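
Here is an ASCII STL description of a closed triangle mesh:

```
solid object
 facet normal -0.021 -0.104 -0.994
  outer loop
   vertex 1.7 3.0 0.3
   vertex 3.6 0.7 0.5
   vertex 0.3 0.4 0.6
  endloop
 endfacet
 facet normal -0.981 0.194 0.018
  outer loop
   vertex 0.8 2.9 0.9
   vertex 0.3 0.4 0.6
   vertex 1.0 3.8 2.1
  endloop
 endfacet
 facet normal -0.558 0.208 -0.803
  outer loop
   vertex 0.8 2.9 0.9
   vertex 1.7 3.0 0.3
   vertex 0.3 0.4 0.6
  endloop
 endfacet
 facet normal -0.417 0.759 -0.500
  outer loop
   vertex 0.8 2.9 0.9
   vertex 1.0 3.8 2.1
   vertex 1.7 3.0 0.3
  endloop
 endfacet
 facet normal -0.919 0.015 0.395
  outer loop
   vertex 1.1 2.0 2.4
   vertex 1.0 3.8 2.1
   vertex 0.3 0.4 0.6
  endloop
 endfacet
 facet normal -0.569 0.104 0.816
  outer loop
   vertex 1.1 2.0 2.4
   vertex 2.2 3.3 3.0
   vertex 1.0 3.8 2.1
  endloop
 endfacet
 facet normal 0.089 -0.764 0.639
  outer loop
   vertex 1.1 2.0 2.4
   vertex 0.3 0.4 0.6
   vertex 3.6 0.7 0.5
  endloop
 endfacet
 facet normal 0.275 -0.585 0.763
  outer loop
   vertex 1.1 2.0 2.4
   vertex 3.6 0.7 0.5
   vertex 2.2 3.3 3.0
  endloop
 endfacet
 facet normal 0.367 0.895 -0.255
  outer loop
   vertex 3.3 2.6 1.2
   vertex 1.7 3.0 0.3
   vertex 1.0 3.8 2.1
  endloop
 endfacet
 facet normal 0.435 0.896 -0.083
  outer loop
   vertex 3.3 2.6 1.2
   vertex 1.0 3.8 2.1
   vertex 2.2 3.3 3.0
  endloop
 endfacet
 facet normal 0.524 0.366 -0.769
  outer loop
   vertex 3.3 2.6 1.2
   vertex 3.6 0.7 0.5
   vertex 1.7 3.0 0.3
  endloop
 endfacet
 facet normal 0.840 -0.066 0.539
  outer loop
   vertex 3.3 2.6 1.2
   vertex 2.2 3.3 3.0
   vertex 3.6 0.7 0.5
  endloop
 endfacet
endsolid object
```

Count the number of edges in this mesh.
18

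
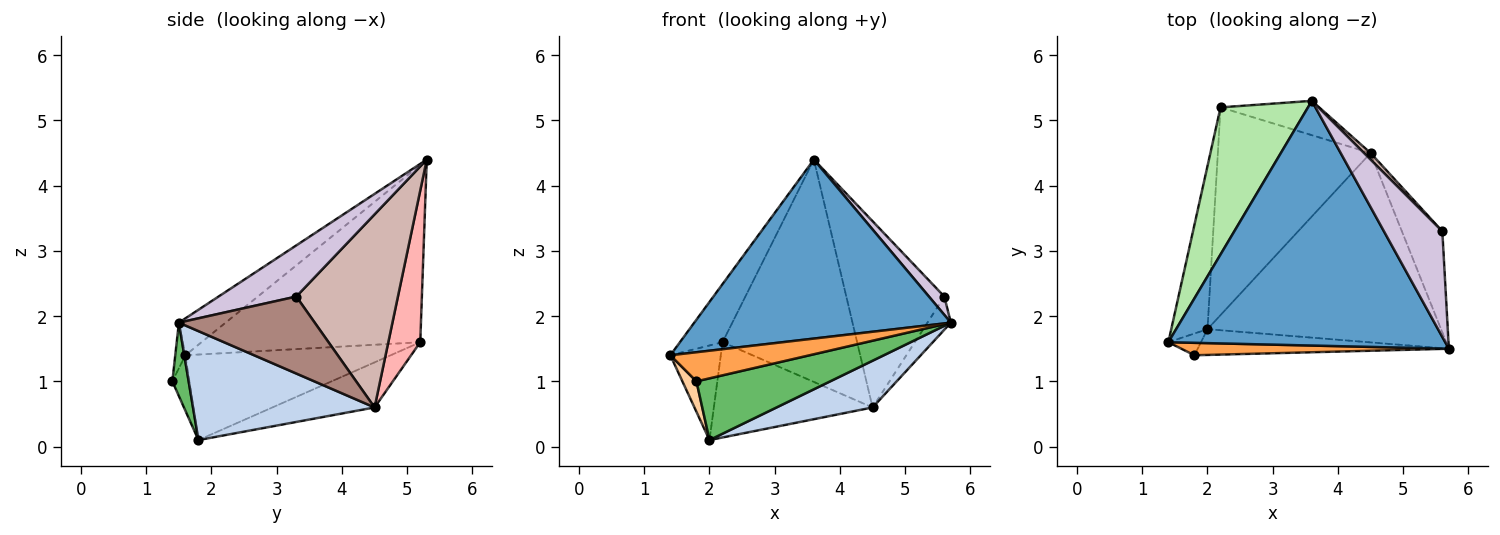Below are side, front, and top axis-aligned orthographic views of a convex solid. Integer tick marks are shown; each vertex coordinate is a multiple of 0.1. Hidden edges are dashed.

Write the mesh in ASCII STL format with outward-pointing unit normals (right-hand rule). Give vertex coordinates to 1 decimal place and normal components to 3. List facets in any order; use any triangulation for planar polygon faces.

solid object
 facet normal -0.107 -0.587 0.802
  outer loop
   vertex 3.6 5.3 4.4
   vertex 1.4 1.6 1.4
   vertex 5.7 1.5 1.9
  endloop
 endfacet
 facet normal 0.413 -0.218 -0.884
  outer loop
   vertex 4.5 4.5 0.6
   vertex 5.7 1.5 1.9
   vertex 2.0 1.8 0.1
  endloop
 endfacet
 facet normal -0.067 -0.918 0.392
  outer loop
   vertex 1.8 1.4 1.0
   vertex 5.7 1.5 1.9
   vertex 1.4 1.6 1.4
  endloop
 endfacet
 facet normal -0.703 -0.579 -0.413
  outer loop
   vertex 1.8 1.4 1.0
   vertex 1.4 1.6 1.4
   vertex 2.0 1.8 0.1
  endloop
 endfacet
 facet normal 0.112 -0.917 -0.383
  outer loop
   vertex 1.8 1.4 1.0
   vertex 2.0 1.8 0.1
   vertex 5.7 1.5 1.9
  endloop
 endfacet
 facet normal -0.884 0.172 0.436
  outer loop
   vertex 2.2 5.2 1.6
   vertex 1.4 1.6 1.4
   vertex 3.6 5.3 4.4
  endloop
 endfacet
 facet normal -0.898 0.221 -0.381
  outer loop
   vertex 2.2 5.2 1.6
   vertex 2.0 1.8 0.1
   vertex 1.4 1.6 1.4
  endloop
 endfacet
 facet normal 0.228 0.962 -0.149
  outer loop
   vertex 2.2 5.2 1.6
   vertex 3.6 5.3 4.4
   vertex 4.5 4.5 0.6
  endloop
 endfacet
 facet normal -0.259 0.403 -0.878
  outer loop
   vertex 2.2 5.2 1.6
   vertex 4.5 4.5 0.6
   vertex 2.0 1.8 0.1
  endloop
 endfacet
 facet normal 0.654 -0.129 0.746
  outer loop
   vertex 5.6 3.3 2.3
   vertex 3.6 5.3 4.4
   vertex 5.7 1.5 1.9
  endloop
 endfacet
 facet normal 0.875 0.151 -0.460
  outer loop
   vertex 5.6 3.3 2.3
   vertex 5.7 1.5 1.9
   vertex 4.5 4.5 0.6
  endloop
 endfacet
 facet normal 0.720 0.694 0.024
  outer loop
   vertex 5.6 3.3 2.3
   vertex 4.5 4.5 0.6
   vertex 3.6 5.3 4.4
  endloop
 endfacet
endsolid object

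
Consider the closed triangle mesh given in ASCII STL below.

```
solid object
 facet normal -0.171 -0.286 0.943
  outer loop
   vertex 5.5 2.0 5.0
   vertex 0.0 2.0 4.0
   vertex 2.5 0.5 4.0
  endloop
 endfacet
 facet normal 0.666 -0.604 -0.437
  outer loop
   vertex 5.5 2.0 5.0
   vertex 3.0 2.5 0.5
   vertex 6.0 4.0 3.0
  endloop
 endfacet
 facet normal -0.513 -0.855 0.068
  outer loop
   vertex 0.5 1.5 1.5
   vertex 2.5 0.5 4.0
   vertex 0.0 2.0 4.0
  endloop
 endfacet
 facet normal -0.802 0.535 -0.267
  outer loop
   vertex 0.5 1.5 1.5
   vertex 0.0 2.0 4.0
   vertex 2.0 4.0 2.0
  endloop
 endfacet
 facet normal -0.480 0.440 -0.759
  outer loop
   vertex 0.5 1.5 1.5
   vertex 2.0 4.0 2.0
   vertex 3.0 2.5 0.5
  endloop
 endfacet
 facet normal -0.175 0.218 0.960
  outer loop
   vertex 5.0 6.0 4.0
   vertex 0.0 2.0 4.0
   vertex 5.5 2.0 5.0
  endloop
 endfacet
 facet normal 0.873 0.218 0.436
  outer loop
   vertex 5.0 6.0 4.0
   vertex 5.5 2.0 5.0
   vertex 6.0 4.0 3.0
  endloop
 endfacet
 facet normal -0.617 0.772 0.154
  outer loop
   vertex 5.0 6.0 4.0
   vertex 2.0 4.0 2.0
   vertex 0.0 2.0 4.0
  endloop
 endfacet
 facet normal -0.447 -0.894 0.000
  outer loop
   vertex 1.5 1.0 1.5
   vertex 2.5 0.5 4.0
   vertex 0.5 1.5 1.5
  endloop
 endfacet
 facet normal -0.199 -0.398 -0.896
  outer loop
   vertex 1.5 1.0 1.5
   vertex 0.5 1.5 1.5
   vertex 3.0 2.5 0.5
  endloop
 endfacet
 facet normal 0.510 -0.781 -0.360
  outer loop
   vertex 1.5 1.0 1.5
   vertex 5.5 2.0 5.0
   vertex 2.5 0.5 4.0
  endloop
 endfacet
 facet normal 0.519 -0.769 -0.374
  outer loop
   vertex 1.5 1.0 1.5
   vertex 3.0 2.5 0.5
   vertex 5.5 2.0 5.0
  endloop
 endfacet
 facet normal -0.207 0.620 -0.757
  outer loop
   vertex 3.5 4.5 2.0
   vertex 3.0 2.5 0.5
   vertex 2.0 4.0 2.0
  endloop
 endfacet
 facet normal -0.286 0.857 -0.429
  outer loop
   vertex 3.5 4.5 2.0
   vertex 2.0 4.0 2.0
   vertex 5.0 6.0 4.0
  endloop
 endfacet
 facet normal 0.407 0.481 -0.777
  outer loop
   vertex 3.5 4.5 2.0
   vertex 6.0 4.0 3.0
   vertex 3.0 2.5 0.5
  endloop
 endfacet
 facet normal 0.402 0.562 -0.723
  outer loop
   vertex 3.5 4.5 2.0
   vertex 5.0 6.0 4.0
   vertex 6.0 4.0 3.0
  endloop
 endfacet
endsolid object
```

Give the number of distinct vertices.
10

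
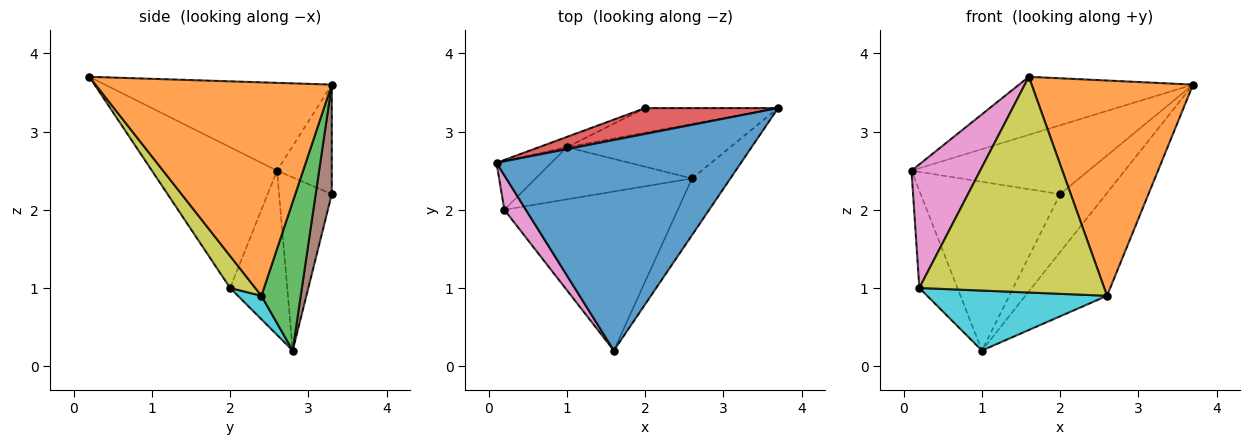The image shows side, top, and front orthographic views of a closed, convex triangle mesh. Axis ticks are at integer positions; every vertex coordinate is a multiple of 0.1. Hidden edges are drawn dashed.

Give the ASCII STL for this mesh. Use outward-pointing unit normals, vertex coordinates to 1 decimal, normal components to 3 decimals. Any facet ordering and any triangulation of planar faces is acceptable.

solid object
 facet normal -0.327 0.251 0.911
  outer loop
   vertex 1.6 0.2 3.7
   vertex 3.7 3.3 3.6
   vertex 0.1 2.6 2.5
  endloop
 endfacet
 facet normal 0.817 -0.558 -0.147
  outer loop
   vertex 2.6 2.4 0.9
   vertex 3.7 3.3 3.6
   vertex 1.6 0.2 3.7
  endloop
 endfacet
 facet normal 0.392 0.813 -0.431
  outer loop
   vertex 2.6 2.4 0.9
   vertex 1.0 2.8 0.2
   vertex 3.7 3.3 3.6
  endloop
 endfacet
 facet normal -0.278 0.899 0.338
  outer loop
   vertex 2.0 3.3 2.2
   vertex 0.1 2.6 2.5
   vertex 3.7 3.3 3.6
  endloop
 endfacet
 facet normal -0.353 0.934 -0.057
  outer loop
   vertex 2.0 3.3 2.2
   vertex 1.0 2.8 0.2
   vertex 0.1 2.6 2.5
  endloop
 endfacet
 facet normal 0.307 0.876 -0.372
  outer loop
   vertex 2.0 3.3 2.2
   vertex 3.7 3.3 3.6
   vertex 1.0 2.8 0.2
  endloop
 endfacet
 facet normal -0.869 -0.477 0.133
  outer loop
   vertex 0.2 2.0 1.0
   vertex 1.6 0.2 3.7
   vertex 0.1 2.6 2.5
  endloop
 endfacet
 facet normal -0.802 0.535 -0.267
  outer loop
   vertex 0.2 2.0 1.0
   vertex 0.1 2.6 2.5
   vertex 1.0 2.8 0.2
  endloop
 endfacet
 facet normal 0.109 -0.800 -0.590
  outer loop
   vertex 0.2 2.0 1.0
   vertex 2.6 2.4 0.9
   vertex 1.6 0.2 3.7
  endloop
 endfacet
 facet normal 0.098 -0.751 -0.653
  outer loop
   vertex 0.2 2.0 1.0
   vertex 1.0 2.8 0.2
   vertex 2.6 2.4 0.9
  endloop
 endfacet
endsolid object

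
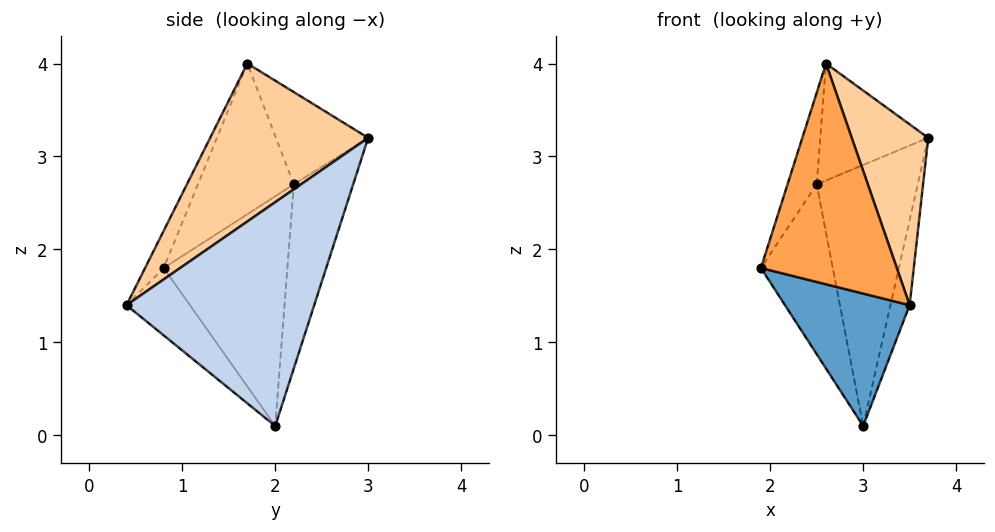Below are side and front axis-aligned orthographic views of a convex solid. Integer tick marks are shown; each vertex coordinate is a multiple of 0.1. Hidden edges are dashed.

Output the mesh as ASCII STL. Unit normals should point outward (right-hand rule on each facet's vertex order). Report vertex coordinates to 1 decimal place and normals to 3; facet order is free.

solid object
 facet normal -0.333 -0.655 -0.678
  outer loop
   vertex 3.0 2.0 0.1
   vertex 3.5 0.4 1.4
   vertex 1.9 0.8 1.8
  endloop
 endfacet
 facet normal 0.963 0.098 -0.249
  outer loop
   vertex 3.0 2.0 0.1
   vertex 3.7 3.0 3.2
   vertex 3.5 0.4 1.4
  endloop
 endfacet
 facet normal -0.124 -0.904 0.409
  outer loop
   vertex 2.6 1.7 4.0
   vertex 1.9 0.8 1.8
   vertex 3.5 0.4 1.4
  endloop
 endfacet
 facet normal 0.795 -0.385 0.468
  outer loop
   vertex 2.6 1.7 4.0
   vertex 3.5 0.4 1.4
   vertex 3.7 3.0 3.2
  endloop
 endfacet
 facet normal -0.847 0.492 -0.201
  outer loop
   vertex 2.5 2.2 2.7
   vertex 3.0 2.0 0.1
   vertex 1.9 0.8 1.8
  endloop
 endfacet
 facet normal -0.500 0.851 -0.162
  outer loop
   vertex 2.5 2.2 2.7
   vertex 3.7 3.0 3.2
   vertex 3.0 2.0 0.1
  endloop
 endfacet
 facet normal -0.941 0.286 0.182
  outer loop
   vertex 2.5 2.2 2.7
   vertex 1.9 0.8 1.8
   vertex 2.6 1.7 4.0
  endloop
 endfacet
 facet normal -0.615 0.719 0.324
  outer loop
   vertex 2.5 2.2 2.7
   vertex 2.6 1.7 4.0
   vertex 3.7 3.0 3.2
  endloop
 endfacet
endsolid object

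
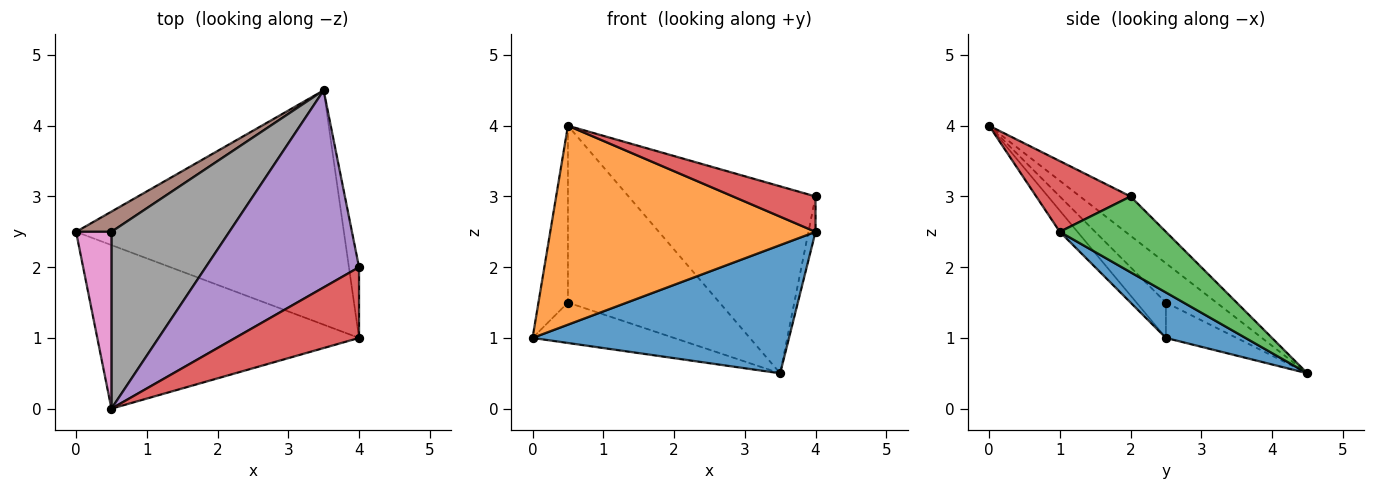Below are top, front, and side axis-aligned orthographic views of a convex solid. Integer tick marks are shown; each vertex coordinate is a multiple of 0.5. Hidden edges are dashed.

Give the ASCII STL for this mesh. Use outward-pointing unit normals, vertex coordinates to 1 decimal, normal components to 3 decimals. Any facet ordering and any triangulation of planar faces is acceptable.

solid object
 facet normal 0.147 -0.475 -0.868
  outer loop
   vertex 3.5 4.5 0.5
   vertex 4.0 1.0 2.5
   vertex 0.0 2.5 1.0
  endloop
 endfacet
 facet normal -0.051 -0.771 -0.634
  outer loop
   vertex 0.5 0.0 4.0
   vertex 0.0 2.5 1.0
   vertex 4.0 1.0 2.5
  endloop
 endfacet
 facet normal 0.989 0.066 -0.132
  outer loop
   vertex 4.0 2.0 3.0
   vertex 4.0 1.0 2.5
   vertex 3.5 4.5 0.5
  endloop
 endfacet
 facet normal 0.455 -0.398 0.796
  outer loop
   vertex 4.0 2.0 3.0
   vertex 0.5 0.0 4.0
   vertex 4.0 1.0 2.5
  endloop
 endfacet
 facet normal -0.183 0.677 0.713
  outer loop
   vertex 4.0 2.0 3.0
   vertex 3.5 4.5 0.5
   vertex 0.5 0.0 4.0
  endloop
 endfacet
 facet normal -0.408 0.816 0.408
  outer loop
   vertex 0.5 2.5 1.5
   vertex 3.5 4.5 0.5
   vertex 0.0 2.5 1.0
  endloop
 endfacet
 facet normal -0.577 0.577 0.577
  outer loop
   vertex 0.5 2.5 1.5
   vertex 0.0 2.5 1.0
   vertex 0.5 0.0 4.0
  endloop
 endfacet
 facet normal -0.229 0.688 0.688
  outer loop
   vertex 0.5 2.5 1.5
   vertex 0.5 0.0 4.0
   vertex 3.5 4.5 0.5
  endloop
 endfacet
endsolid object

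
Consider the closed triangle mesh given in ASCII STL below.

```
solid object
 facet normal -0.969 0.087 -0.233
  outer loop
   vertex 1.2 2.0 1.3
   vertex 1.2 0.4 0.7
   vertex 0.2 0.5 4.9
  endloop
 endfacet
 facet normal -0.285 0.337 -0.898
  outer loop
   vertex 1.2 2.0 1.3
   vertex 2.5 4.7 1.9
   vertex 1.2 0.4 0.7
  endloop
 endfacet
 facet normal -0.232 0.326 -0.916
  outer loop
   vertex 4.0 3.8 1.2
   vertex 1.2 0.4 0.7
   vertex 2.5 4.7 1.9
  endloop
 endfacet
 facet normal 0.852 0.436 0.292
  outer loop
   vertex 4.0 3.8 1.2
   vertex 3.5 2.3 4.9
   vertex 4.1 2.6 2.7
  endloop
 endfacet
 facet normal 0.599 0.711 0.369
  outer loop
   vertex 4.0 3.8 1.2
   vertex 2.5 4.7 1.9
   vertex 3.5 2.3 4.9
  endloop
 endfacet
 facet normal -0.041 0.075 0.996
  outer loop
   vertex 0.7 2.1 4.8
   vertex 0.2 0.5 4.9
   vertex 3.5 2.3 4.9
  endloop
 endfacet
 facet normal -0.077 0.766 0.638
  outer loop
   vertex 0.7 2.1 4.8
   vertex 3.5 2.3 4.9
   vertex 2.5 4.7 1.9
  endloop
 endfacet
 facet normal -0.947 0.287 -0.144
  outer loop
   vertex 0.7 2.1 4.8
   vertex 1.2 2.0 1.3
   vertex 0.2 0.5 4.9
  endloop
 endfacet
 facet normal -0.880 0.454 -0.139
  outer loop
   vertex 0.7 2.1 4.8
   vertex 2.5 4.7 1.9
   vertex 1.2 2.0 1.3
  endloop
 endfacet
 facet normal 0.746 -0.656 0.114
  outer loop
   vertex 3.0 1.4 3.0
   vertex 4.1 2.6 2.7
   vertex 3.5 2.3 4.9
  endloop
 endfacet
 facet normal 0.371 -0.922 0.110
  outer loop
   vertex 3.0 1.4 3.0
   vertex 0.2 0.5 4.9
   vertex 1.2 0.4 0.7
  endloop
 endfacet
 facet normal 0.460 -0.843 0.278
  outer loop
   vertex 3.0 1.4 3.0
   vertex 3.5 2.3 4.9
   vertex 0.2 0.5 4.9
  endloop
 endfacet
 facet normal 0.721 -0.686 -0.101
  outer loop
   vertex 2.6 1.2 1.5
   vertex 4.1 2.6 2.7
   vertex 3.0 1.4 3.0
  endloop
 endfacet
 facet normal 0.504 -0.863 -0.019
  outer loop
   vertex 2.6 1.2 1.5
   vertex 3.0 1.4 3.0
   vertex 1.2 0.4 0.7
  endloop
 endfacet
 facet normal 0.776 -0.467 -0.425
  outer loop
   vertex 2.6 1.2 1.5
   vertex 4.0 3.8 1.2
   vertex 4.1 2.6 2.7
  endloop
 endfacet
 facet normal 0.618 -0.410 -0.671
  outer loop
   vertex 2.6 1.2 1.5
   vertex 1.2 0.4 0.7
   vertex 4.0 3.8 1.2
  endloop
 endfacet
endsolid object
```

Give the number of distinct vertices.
10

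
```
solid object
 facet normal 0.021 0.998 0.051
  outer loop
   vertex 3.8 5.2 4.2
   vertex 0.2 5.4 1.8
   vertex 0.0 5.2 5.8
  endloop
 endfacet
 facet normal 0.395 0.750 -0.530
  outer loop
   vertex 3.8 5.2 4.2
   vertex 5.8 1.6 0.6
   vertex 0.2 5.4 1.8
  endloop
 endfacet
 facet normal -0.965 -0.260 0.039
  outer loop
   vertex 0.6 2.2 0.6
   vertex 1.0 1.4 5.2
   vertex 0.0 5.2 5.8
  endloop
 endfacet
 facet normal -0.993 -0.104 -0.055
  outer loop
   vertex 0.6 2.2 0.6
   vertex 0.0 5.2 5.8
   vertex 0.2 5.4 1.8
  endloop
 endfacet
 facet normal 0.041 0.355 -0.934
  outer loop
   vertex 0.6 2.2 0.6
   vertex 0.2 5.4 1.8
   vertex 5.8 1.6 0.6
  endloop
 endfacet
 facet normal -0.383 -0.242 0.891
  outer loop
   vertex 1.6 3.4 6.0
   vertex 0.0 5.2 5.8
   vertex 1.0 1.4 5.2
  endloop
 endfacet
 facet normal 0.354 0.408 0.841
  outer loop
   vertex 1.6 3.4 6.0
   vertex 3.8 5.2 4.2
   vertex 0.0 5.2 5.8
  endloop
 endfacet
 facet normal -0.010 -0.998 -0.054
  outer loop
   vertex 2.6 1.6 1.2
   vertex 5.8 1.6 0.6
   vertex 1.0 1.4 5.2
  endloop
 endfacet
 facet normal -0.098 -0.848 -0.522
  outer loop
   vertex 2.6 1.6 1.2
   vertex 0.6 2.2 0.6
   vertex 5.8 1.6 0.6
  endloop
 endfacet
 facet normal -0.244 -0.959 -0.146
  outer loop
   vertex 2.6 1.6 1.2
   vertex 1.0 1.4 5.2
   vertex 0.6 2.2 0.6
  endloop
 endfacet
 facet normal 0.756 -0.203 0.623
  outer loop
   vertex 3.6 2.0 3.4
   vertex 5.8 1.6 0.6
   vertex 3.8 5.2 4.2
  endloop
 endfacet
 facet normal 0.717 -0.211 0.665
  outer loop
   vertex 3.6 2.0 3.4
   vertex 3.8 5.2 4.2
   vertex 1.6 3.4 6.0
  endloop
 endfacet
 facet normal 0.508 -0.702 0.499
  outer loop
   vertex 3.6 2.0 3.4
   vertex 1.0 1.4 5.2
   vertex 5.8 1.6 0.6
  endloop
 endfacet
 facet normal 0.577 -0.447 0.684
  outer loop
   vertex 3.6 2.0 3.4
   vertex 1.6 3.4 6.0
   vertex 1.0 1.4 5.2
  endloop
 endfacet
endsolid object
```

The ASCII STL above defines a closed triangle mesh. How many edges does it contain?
21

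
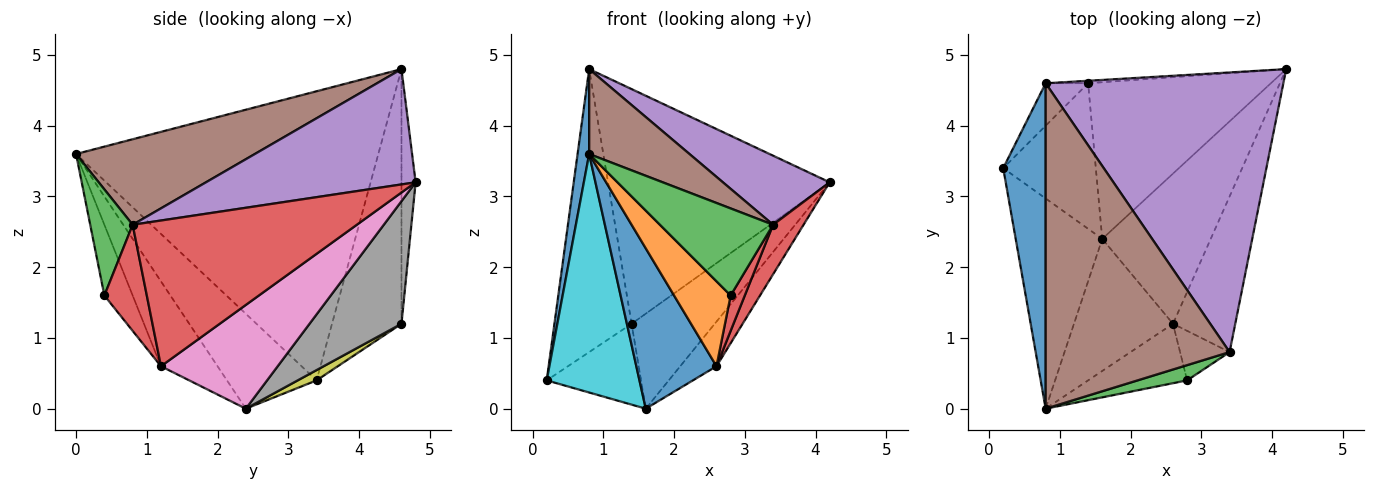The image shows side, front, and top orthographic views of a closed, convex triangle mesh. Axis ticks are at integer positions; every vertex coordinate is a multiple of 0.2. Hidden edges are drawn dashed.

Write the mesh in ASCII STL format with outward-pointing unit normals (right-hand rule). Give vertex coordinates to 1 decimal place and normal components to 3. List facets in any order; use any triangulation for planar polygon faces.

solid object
 facet normal -0.989 -0.038 0.145
  outer loop
   vertex 0.8 4.6 4.8
   vertex 0.2 3.4 0.4
   vertex 0.8 0.0 3.6
  endloop
 endfacet
 facet normal -0.665 0.739 -0.111
  outer loop
   vertex 1.4 4.6 1.2
   vertex 0.2 3.4 0.4
   vertex 0.8 4.6 4.8
  endloop
 endfacet
 facet normal -0.064 0.998 -0.011
  outer loop
   vertex 1.4 4.6 1.2
   vertex 0.8 4.6 4.8
   vertex 4.2 4.8 3.2
  endloop
 endfacet
 facet normal 0.913 -0.124 -0.390
  outer loop
   vertex 3.4 0.8 2.6
   vertex 2.6 1.2 0.6
   vertex 4.2 4.8 3.2
  endloop
 endfacet
 facet normal 0.426 -0.217 0.878
  outer loop
   vertex 3.4 0.8 2.6
   vertex 4.2 4.8 3.2
   vertex 0.8 4.6 4.8
  endloop
 endfacet
 facet normal 0.410 -0.230 0.882
  outer loop
   vertex 3.4 0.8 2.6
   vertex 0.8 4.6 4.8
   vertex 0.8 0.0 3.6
  endloop
 endfacet
 facet normal 0.676 0.210 -0.707
  outer loop
   vertex 1.6 2.4 0.0
   vertex 4.2 4.8 3.2
   vertex 2.6 1.2 0.6
  endloop
 endfacet
 facet normal 0.498 0.450 -0.742
  outer loop
   vertex 1.6 2.4 0.0
   vertex 1.4 4.6 1.2
   vertex 4.2 4.8 3.2
  endloop
 endfacet
 facet normal 0.097 0.483 -0.870
  outer loop
   vertex 1.6 2.4 0.0
   vertex 0.2 3.4 0.4
   vertex 1.4 4.6 1.2
  endloop
 endfacet
 facet normal -0.587 -0.607 -0.535
  outer loop
   vertex 1.6 2.4 0.0
   vertex 0.8 0.0 3.6
   vertex 0.2 3.4 0.4
  endloop
 endfacet
 facet normal -0.478 -0.678 -0.558
  outer loop
   vertex 1.6 2.4 0.0
   vertex 2.6 1.2 0.6
   vertex 0.8 0.0 3.6
  endloop
 endfacet
 facet normal -0.379 -0.758 -0.531
  outer loop
   vertex 2.8 0.4 1.6
   vertex 0.8 0.0 3.6
   vertex 2.6 1.2 0.6
  endloop
 endfacet
 facet normal 0.347 -0.924 0.162
  outer loop
   vertex 2.8 0.4 1.6
   vertex 3.4 0.8 2.6
   vertex 0.8 0.0 3.6
  endloop
 endfacet
 facet normal 0.867 -0.289 -0.405
  outer loop
   vertex 2.8 0.4 1.6
   vertex 2.6 1.2 0.6
   vertex 3.4 0.8 2.6
  endloop
 endfacet
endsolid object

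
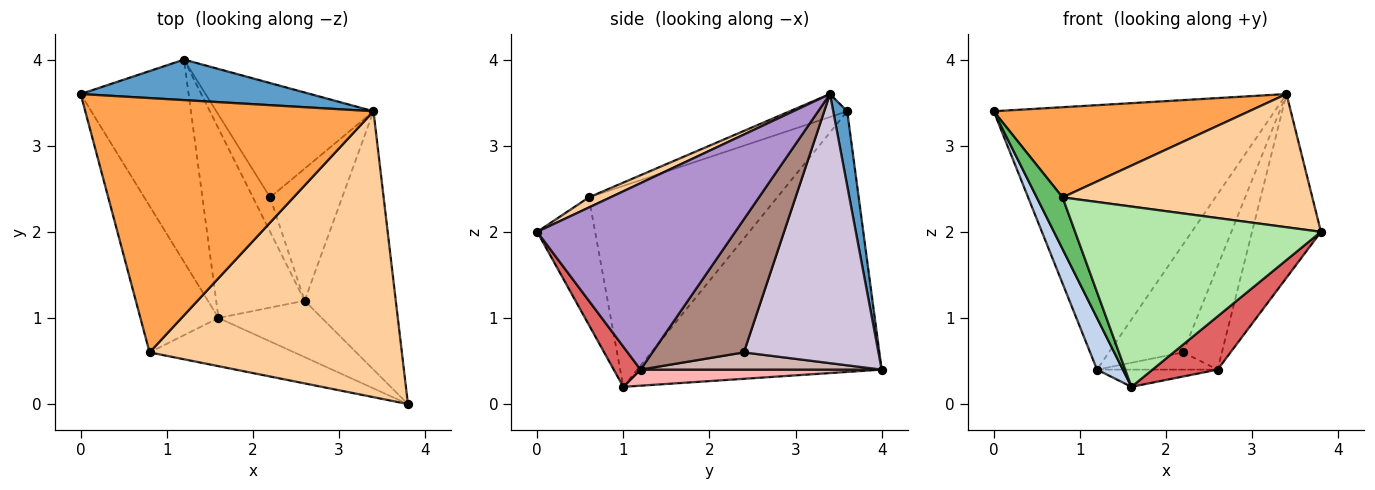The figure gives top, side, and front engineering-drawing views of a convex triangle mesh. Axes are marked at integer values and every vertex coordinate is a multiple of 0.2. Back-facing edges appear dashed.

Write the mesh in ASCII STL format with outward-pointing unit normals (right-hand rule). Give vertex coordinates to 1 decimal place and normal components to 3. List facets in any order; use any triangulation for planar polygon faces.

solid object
 facet normal 0.049 0.987 0.151
  outer loop
   vertex 1.2 4.0 0.4
   vertex 0.0 3.6 3.4
   vertex 3.4 3.4 3.6
  endloop
 endfacet
 facet normal -0.920 -0.097 -0.381
  outer loop
   vertex 1.6 1.0 0.2
   vertex 0.0 3.6 3.4
   vertex 1.2 4.0 0.4
  endloop
 endfacet
 facet normal -0.075 -0.333 0.940
  outer loop
   vertex 0.8 0.6 2.4
   vertex 3.4 3.4 3.6
   vertex 0.0 3.6 3.4
  endloop
 endfacet
 facet normal 0.036 -0.422 0.906
  outer loop
   vertex 0.8 0.6 2.4
   vertex 3.8 0.0 2.0
   vertex 3.4 3.4 3.6
  endloop
 endfacet
 facet normal -0.925 -0.127 -0.359
  outer loop
   vertex 0.8 0.6 2.4
   vertex 0.0 3.6 3.4
   vertex 1.6 1.0 0.2
  endloop
 endfacet
 facet normal -0.222 -0.942 -0.252
  outer loop
   vertex 0.8 0.6 2.4
   vertex 1.6 1.0 0.2
   vertex 3.8 0.0 2.0
  endloop
 endfacet
 facet normal 0.272 -0.661 -0.700
  outer loop
   vertex 2.6 1.2 0.4
   vertex 3.8 0.0 2.0
   vertex 1.6 1.0 0.2
  endloop
 endfacet
 facet normal 0.178 0.089 -0.980
  outer loop
   vertex 2.6 1.2 0.4
   vertex 1.6 1.0 0.2
   vertex 1.2 4.0 0.4
  endloop
 endfacet
 facet normal 0.857 0.298 -0.419
  outer loop
   vertex 2.6 1.2 0.4
   vertex 3.4 3.4 3.6
   vertex 3.8 0.0 2.0
  endloop
 endfacet
 facet normal 0.780 0.430 -0.455
  outer loop
   vertex 2.2 2.4 0.6
   vertex 1.2 4.0 0.4
   vertex 3.4 3.4 3.6
  endloop
 endfacet
 facet normal 0.824 0.349 -0.446
  outer loop
   vertex 2.2 2.4 0.6
   vertex 3.4 3.4 3.6
   vertex 2.6 1.2 0.4
  endloop
 endfacet
 facet normal 0.667 0.333 -0.667
  outer loop
   vertex 2.2 2.4 0.6
   vertex 2.6 1.2 0.4
   vertex 1.2 4.0 0.4
  endloop
 endfacet
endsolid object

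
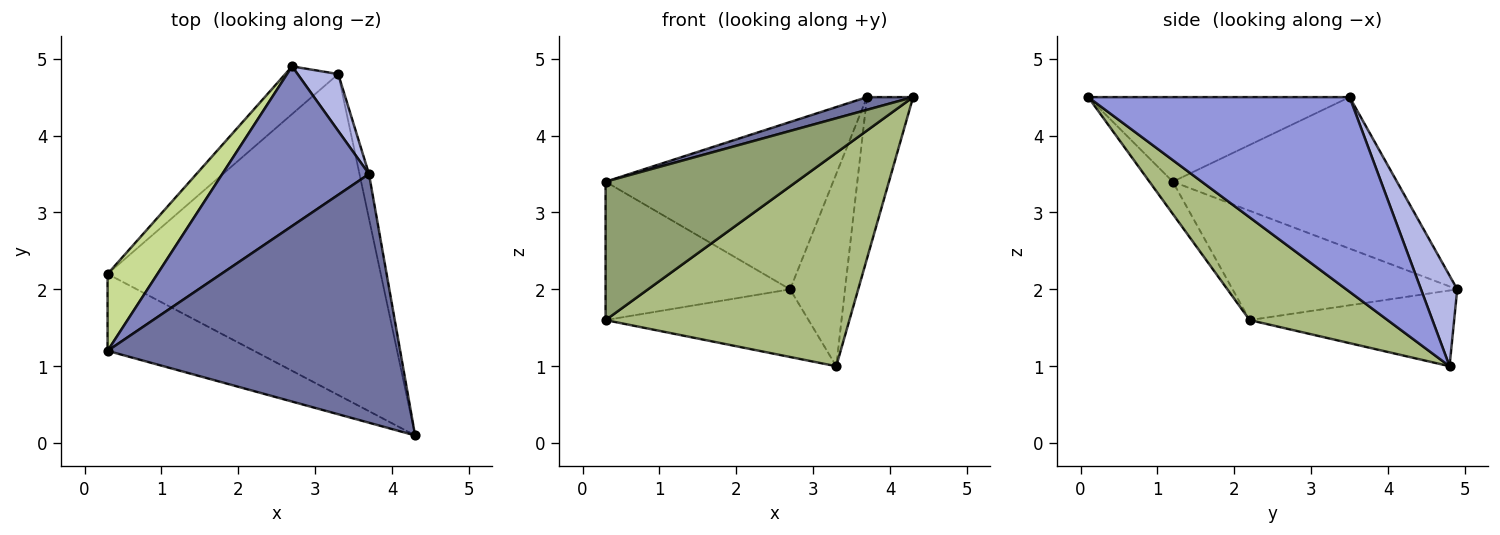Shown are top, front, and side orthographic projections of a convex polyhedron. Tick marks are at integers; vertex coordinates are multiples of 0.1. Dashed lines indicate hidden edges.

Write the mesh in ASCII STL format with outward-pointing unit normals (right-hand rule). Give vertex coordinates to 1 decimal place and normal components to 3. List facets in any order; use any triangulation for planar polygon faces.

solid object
 facet normal -0.277 -0.049 0.960
  outer loop
   vertex 3.7 3.5 4.5
   vertex 0.3 1.2 3.4
   vertex 4.3 0.1 4.5
  endloop
 endfacet
 facet normal -0.580 0.589 0.562
  outer loop
   vertex 3.7 3.5 4.5
   vertex 2.7 4.9 2.0
   vertex 0.3 1.2 3.4
  endloop
 endfacet
 facet normal 0.984 0.174 -0.048
  outer loop
   vertex 3.7 3.5 4.5
   vertex 4.3 0.1 4.5
   vertex 3.3 4.8 1.0
  endloop
 endfacet
 facet normal 0.535 0.810 0.240
  outer loop
   vertex 3.7 3.5 4.5
   vertex 3.3 4.8 1.0
   vertex 2.7 4.9 2.0
  endloop
 endfacet
 facet normal -0.106 -0.869 -0.483
  outer loop
   vertex 0.3 2.2 1.6
   vertex 4.3 0.1 4.5
   vertex 0.3 1.2 3.4
  endloop
 endfacet
 facet normal 0.299 -0.528 -0.795
  outer loop
   vertex 0.3 2.2 1.6
   vertex 3.3 4.8 1.0
   vertex 4.3 0.1 4.5
  endloop
 endfacet
 facet normal -0.729 0.599 0.333
  outer loop
   vertex 0.3 2.2 1.6
   vertex 0.3 1.2 3.4
   vertex 2.7 4.9 2.0
  endloop
 endfacet
 facet normal -0.636 0.631 -0.445
  outer loop
   vertex 0.3 2.2 1.6
   vertex 2.7 4.9 2.0
   vertex 3.3 4.8 1.0
  endloop
 endfacet
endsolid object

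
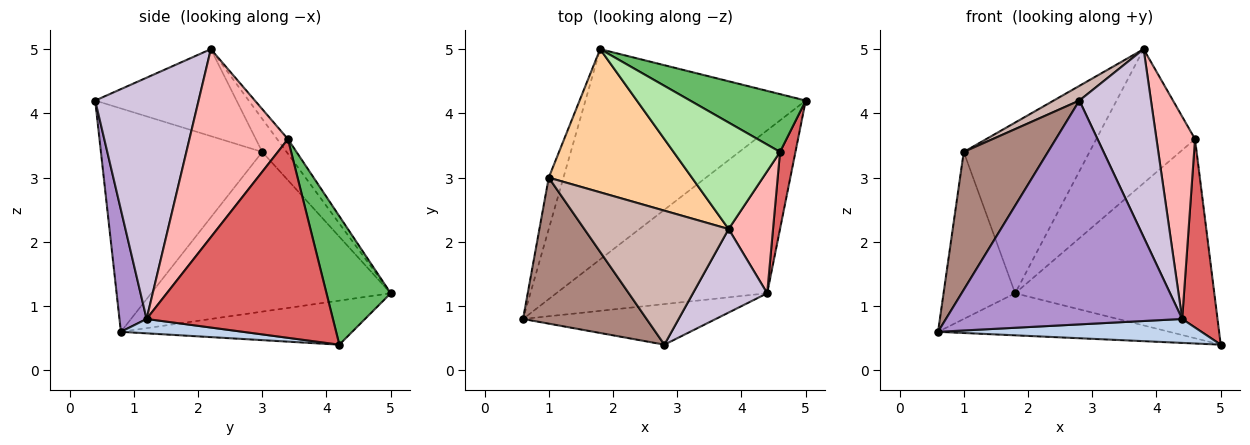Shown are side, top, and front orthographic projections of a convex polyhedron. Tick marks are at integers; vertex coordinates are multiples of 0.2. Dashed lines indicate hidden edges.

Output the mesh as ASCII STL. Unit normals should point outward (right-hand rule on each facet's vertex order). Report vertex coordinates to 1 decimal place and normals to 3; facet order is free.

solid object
 facet normal -0.192 0.192 -0.962
  outer loop
   vertex 1.8 5.0 1.2
   vertex 5.0 4.2 0.4
   vertex 0.6 0.8 0.6
  endloop
 endfacet
 facet normal 0.067 -0.145 -0.987
  outer loop
   vertex 4.4 1.2 0.8
   vertex 0.6 0.8 0.6
   vertex 5.0 4.2 0.4
  endloop
 endfacet
 facet normal -0.954 0.285 -0.088
  outer loop
   vertex 1.0 3.0 3.4
   vertex 1.8 5.0 1.2
   vertex 0.6 0.8 0.6
  endloop
 endfacet
 facet normal -0.147 0.758 0.636
  outer loop
   vertex 1.0 3.0 3.4
   vertex 3.8 2.2 5.0
   vertex 1.8 5.0 1.2
  endloop
 endfacet
 facet normal 0.296 0.917 0.266
  outer loop
   vertex 4.6 3.4 3.6
   vertex 5.0 4.2 0.4
   vertex 1.8 5.0 1.2
  endloop
 endfacet
 facet normal -0.085 0.780 0.620
  outer loop
   vertex 4.6 3.4 3.6
   vertex 1.8 5.0 1.2
   vertex 3.8 2.2 5.0
  endloop
 endfacet
 facet normal 0.980 -0.186 0.076
  outer loop
   vertex 4.6 3.4 3.6
   vertex 4.4 1.2 0.8
   vertex 5.0 4.2 0.4
  endloop
 endfacet
 facet normal 0.910 -0.356 0.215
  outer loop
   vertex 4.6 3.4 3.6
   vertex 3.8 2.2 5.0
   vertex 4.4 1.2 0.8
  endloop
 endfacet
 facet normal 0.112 -0.978 -0.177
  outer loop
   vertex 2.8 0.4 4.2
   vertex 0.6 0.8 0.6
   vertex 4.4 1.2 0.8
  endloop
 endfacet
 facet normal 0.797 -0.552 0.245
  outer loop
   vertex 2.8 0.4 4.2
   vertex 4.4 1.2 0.8
   vertex 3.8 2.2 5.0
  endloop
 endfacet
 facet normal -0.796 -0.416 0.440
  outer loop
   vertex 2.8 0.4 4.2
   vertex 1.0 3.0 3.4
   vertex 0.6 0.8 0.6
  endloop
 endfacet
 facet normal -0.514 -0.093 0.853
  outer loop
   vertex 2.8 0.4 4.2
   vertex 3.8 2.2 5.0
   vertex 1.0 3.0 3.4
  endloop
 endfacet
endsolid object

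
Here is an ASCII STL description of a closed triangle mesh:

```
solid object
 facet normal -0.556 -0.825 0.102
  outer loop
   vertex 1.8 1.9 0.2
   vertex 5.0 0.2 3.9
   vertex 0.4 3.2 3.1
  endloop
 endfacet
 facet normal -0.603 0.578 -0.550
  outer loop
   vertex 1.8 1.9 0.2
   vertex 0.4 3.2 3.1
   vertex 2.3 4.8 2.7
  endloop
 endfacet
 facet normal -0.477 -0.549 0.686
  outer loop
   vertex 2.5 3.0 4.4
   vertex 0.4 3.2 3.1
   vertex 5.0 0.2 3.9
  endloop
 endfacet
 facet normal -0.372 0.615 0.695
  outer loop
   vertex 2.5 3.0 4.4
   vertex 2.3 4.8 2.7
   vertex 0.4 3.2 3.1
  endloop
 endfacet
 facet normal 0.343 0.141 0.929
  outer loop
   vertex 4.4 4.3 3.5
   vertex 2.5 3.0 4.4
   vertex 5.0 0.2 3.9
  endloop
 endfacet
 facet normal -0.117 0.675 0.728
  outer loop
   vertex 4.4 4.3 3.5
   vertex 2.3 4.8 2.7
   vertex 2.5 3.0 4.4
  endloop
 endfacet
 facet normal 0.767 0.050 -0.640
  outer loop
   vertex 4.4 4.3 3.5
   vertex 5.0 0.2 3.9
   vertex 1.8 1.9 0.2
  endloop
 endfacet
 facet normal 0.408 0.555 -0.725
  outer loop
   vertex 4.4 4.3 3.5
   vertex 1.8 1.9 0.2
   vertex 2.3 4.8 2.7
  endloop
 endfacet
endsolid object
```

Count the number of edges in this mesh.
12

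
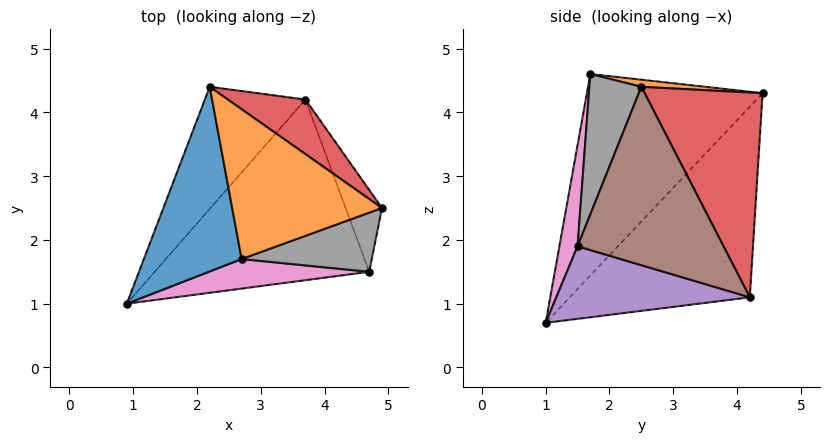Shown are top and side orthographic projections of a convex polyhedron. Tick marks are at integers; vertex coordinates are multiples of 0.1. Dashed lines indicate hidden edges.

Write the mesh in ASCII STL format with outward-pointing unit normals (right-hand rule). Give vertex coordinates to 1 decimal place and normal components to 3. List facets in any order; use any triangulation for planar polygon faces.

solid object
 facet normal -0.894 -0.117 0.433
  outer loop
   vertex 2.7 1.7 4.6
   vertex 2.2 4.4 4.3
   vertex 0.9 1.0 0.7
  endloop
 endfacet
 facet normal 0.047 0.119 0.992
  outer loop
   vertex 2.7 1.7 4.6
   vertex 4.9 2.5 4.4
   vertex 2.2 4.4 4.3
  endloop
 endfacet
 facet normal -0.680 0.640 -0.359
  outer loop
   vertex 3.7 4.2 1.1
   vertex 0.9 1.0 0.7
   vertex 2.2 4.4 4.3
  endloop
 endfacet
 facet normal 0.557 0.803 0.211
  outer loop
   vertex 3.7 4.2 1.1
   vertex 2.2 4.4 4.3
   vertex 4.9 2.5 4.4
  endloop
 endfacet
 facet normal 0.316 -0.160 -0.935
  outer loop
   vertex 4.7 1.5 1.9
   vertex 0.9 1.0 0.7
   vertex 3.7 4.2 1.1
  endloop
 endfacet
 facet normal 0.938 0.291 -0.191
  outer loop
   vertex 4.7 1.5 1.9
   vertex 3.7 4.2 1.1
   vertex 4.9 2.5 4.4
  endloop
 endfacet
 facet normal 0.087 -0.987 0.137
  outer loop
   vertex 4.7 1.5 1.9
   vertex 2.7 1.7 4.6
   vertex 0.9 1.0 0.7
  endloop
 endfacet
 facet normal 0.349 -0.879 0.324
  outer loop
   vertex 4.7 1.5 1.9
   vertex 4.9 2.5 4.4
   vertex 2.7 1.7 4.6
  endloop
 endfacet
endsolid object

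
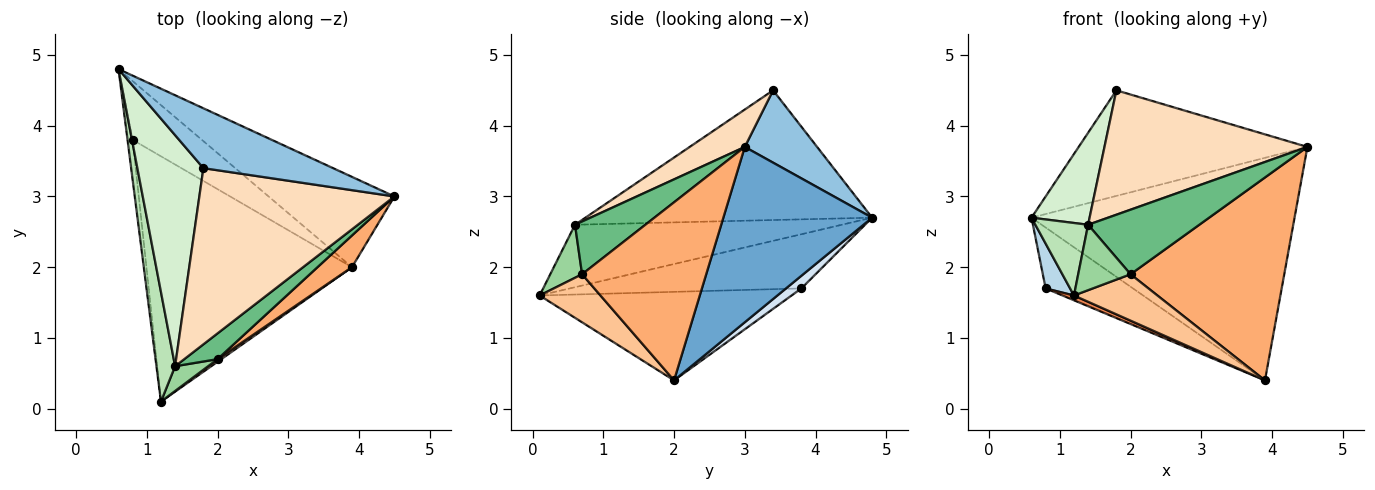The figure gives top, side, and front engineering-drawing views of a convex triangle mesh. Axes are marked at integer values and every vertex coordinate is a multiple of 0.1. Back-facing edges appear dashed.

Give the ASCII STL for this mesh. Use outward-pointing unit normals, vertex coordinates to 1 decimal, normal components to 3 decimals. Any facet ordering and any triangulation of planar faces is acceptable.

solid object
 facet normal 0.464 0.821 -0.333
  outer loop
   vertex 3.9 2.0 0.4
   vertex 0.6 4.8 2.7
   vertex 4.5 3.0 3.7
  endloop
 endfacet
 facet normal 0.265 0.839 0.476
  outer loop
   vertex 1.8 3.4 4.5
   vertex 4.5 3.0 3.7
   vertex 0.6 4.8 2.7
  endloop
 endfacet
 facet normal -0.990 -0.105 -0.094
  outer loop
   vertex 0.8 3.8 1.7
   vertex 1.2 0.1 1.6
   vertex 0.6 4.8 2.7
  endloop
 endfacet
 facet normal 0.126 0.714 -0.689
  outer loop
   vertex 0.8 3.8 1.7
   vertex 0.6 4.8 2.7
   vertex 3.9 2.0 0.4
  endloop
 endfacet
 facet normal -0.396 -0.018 -0.918
  outer loop
   vertex 0.8 3.8 1.7
   vertex 3.9 2.0 0.4
   vertex 1.2 0.1 1.6
  endloop
 endfacet
 facet normal 0.624 -0.772 0.121
  outer loop
   vertex 2.0 0.7 1.9
   vertex 3.9 2.0 0.4
   vertex 4.5 3.0 3.7
  endloop
 endfacet
 facet normal 0.588 -0.807 0.046
  outer loop
   vertex 2.0 0.7 1.9
   vertex 1.2 0.1 1.6
   vertex 3.9 2.0 0.4
  endloop
 endfacet
 facet normal 0.155 -0.570 0.807
  outer loop
   vertex 1.4 0.6 2.6
   vertex 4.5 3.0 3.7
   vertex 1.8 3.4 4.5
  endloop
 endfacet
 facet normal 0.506 -0.801 0.320
  outer loop
   vertex 1.4 0.6 2.6
   vertex 2.0 0.7 1.9
   vertex 4.5 3.0 3.7
  endloop
 endfacet
 facet normal 0.494 -0.813 0.308
  outer loop
   vertex 1.4 0.6 2.6
   vertex 1.2 0.1 1.6
   vertex 2.0 0.7 1.9
  endloop
 endfacet
 facet normal -0.941 -0.186 0.281
  outer loop
   vertex 1.4 0.6 2.6
   vertex 0.6 4.8 2.7
   vertex 1.2 0.1 1.6
  endloop
 endfacet
 facet normal -0.877 -0.178 0.446
  outer loop
   vertex 1.4 0.6 2.6
   vertex 1.8 3.4 4.5
   vertex 0.6 4.8 2.7
  endloop
 endfacet
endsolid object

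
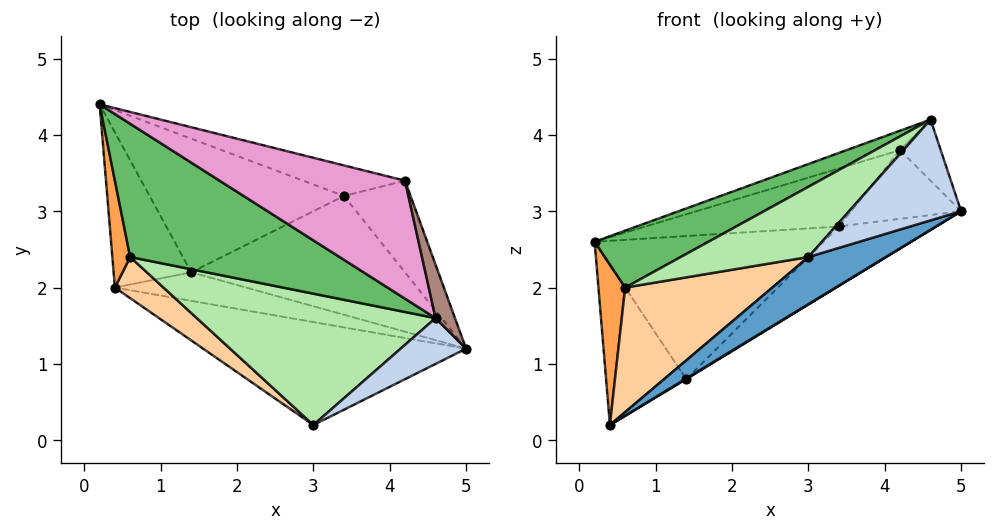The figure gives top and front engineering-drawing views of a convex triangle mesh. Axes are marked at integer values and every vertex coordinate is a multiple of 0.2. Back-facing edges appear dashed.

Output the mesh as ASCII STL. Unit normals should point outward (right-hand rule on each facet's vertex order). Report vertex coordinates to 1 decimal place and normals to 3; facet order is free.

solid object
 facet normal 0.433 -0.375 -0.819
  outer loop
   vertex 0.4 2.0 0.2
   vertex 5.0 1.2 3.0
   vertex 3.0 0.2 2.4
  endloop
 endfacet
 facet normal 0.314 -0.864 0.393
  outer loop
   vertex 4.6 1.6 4.2
   vertex 3.0 0.2 2.4
   vertex 5.0 1.2 3.0
  endloop
 endfacet
 facet normal -0.958 -0.239 0.160
  outer loop
   vertex 0.6 2.4 2.0
   vertex 0.2 4.4 2.6
   vertex 0.4 2.0 0.2
  endloop
 endfacet
 facet normal -0.678 -0.698 0.230
  outer loop
   vertex 0.6 2.4 2.0
   vertex 0.4 2.0 0.2
   vertex 3.0 0.2 2.4
  endloop
 endfacet
 facet normal -0.505 -0.339 0.794
  outer loop
   vertex 0.6 2.4 2.0
   vertex 4.6 1.6 4.2
   vertex 0.2 4.4 2.6
  endloop
 endfacet
 facet normal -0.501 -0.408 0.763
  outer loop
   vertex 0.6 2.4 2.0
   vertex 3.0 0.2 2.4
   vertex 4.6 1.6 4.2
  endloop
 endfacet
 facet normal 0.517 -0.020 -0.856
  outer loop
   vertex 1.4 2.2 0.8
   vertex 5.0 1.2 3.0
   vertex 0.4 2.0 0.2
  endloop
 endfacet
 facet normal 0.557 0.371 -0.743
  outer loop
   vertex 1.4 2.2 0.8
   vertex 3.4 3.2 2.8
   vertex 5.0 1.2 3.0
  endloop
 endfacet
 facet normal 0.264 0.693 -0.671
  outer loop
   vertex 1.4 2.2 0.8
   vertex 0.4 2.0 0.2
   vertex 0.2 4.4 2.6
  endloop
 endfacet
 facet normal 0.302 0.697 -0.650
  outer loop
   vertex 1.4 2.2 0.8
   vertex 0.2 4.4 2.6
   vertex 3.4 3.2 2.8
  endloop
 endfacet
 facet normal 0.939 0.259 0.227
  outer loop
   vertex 4.2 3.4 3.8
   vertex 4.6 1.6 4.2
   vertex 5.0 1.2 3.0
  endloop
 endfacet
 facet normal 0.648 0.457 -0.610
  outer loop
   vertex 4.2 3.4 3.8
   vertex 5.0 1.2 3.0
   vertex 3.4 3.2 2.8
  endloop
 endfacet
 facet normal -0.247 0.157 0.956
  outer loop
   vertex 4.2 3.4 3.8
   vertex 0.2 4.4 2.6
   vertex 4.6 1.6 4.2
  endloop
 endfacet
 facet normal 0.340 0.832 -0.438
  outer loop
   vertex 4.2 3.4 3.8
   vertex 3.4 3.2 2.8
   vertex 0.2 4.4 2.6
  endloop
 endfacet
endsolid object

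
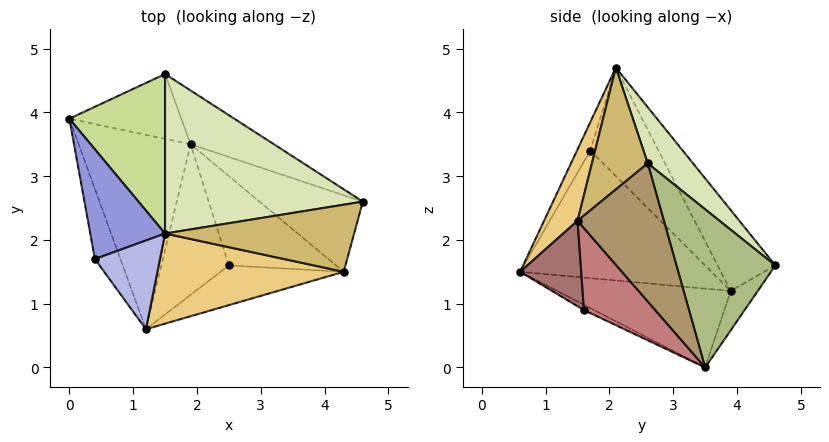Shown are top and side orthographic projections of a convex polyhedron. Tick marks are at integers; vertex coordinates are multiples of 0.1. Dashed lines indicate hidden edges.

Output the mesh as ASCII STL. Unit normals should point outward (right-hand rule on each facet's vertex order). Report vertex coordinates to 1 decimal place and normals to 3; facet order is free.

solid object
 facet normal -0.554 -0.273 -0.786
  outer loop
   vertex 1.9 3.5 0.0
   vertex 1.2 0.6 1.5
   vertex 0.0 3.9 1.2
  endloop
 endfacet
 facet normal -0.918 -0.351 -0.184
  outer loop
   vertex 0.4 1.7 3.4
   vertex 0.0 3.9 1.2
   vertex 1.2 0.6 1.5
  endloop
 endfacet
 facet normal -0.759 0.386 0.524
  outer loop
   vertex 0.4 1.7 3.4
   vertex 1.5 2.1 4.7
   vertex 0.0 3.9 1.2
  endloop
 endfacet
 facet normal -0.189 -0.882 0.431
  outer loop
   vertex 0.4 1.7 3.4
   vertex 1.2 0.6 1.5
   vertex 1.5 2.1 4.7
  endloop
 endfacet
 facet normal -0.207 0.781 -0.589
  outer loop
   vertex 1.5 4.6 1.6
   vertex 1.9 3.5 0.0
   vertex 0.0 3.9 1.2
  endloop
 endfacet
 facet normal 0.626 0.707 -0.329
  outer loop
   vertex 1.5 4.6 1.6
   vertex 4.6 2.6 3.2
   vertex 1.9 3.5 0.0
  endloop
 endfacet
 facet normal -0.469 0.688 0.555
  outer loop
   vertex 1.5 4.6 1.6
   vertex 0.0 3.9 1.2
   vertex 1.5 2.1 4.7
  endloop
 endfacet
 facet normal 0.175 0.766 0.618
  outer loop
   vertex 1.5 4.6 1.6
   vertex 1.5 2.1 4.7
   vertex 4.6 2.6 3.2
  endloop
 endfacet
 facet normal 0.773 0.262 -0.578
  outer loop
   vertex 4.3 1.5 2.3
   vertex 1.9 3.5 0.0
   vertex 4.6 2.6 3.2
  endloop
 endfacet
 facet normal 0.416 -0.641 0.645
  outer loop
   vertex 4.3 1.5 2.3
   vertex 4.6 2.6 3.2
   vertex 1.5 2.1 4.7
  endloop
 endfacet
 facet normal 0.156 -0.900 0.407
  outer loop
   vertex 4.3 1.5 2.3
   vertex 1.5 2.1 4.7
   vertex 1.2 0.6 1.5
  endloop
 endfacet
 facet normal -0.070 -0.445 -0.893
  outer loop
   vertex 2.5 1.6 0.9
   vertex 1.2 0.6 1.5
   vertex 1.9 3.5 0.0
  endloop
 endfacet
 facet normal 0.359 -0.777 -0.517
  outer loop
   vertex 2.5 1.6 0.9
   vertex 4.3 1.5 2.3
   vertex 1.2 0.6 1.5
  endloop
 endfacet
 facet normal 0.597 -0.181 -0.781
  outer loop
   vertex 2.5 1.6 0.9
   vertex 1.9 3.5 0.0
   vertex 4.3 1.5 2.3
  endloop
 endfacet
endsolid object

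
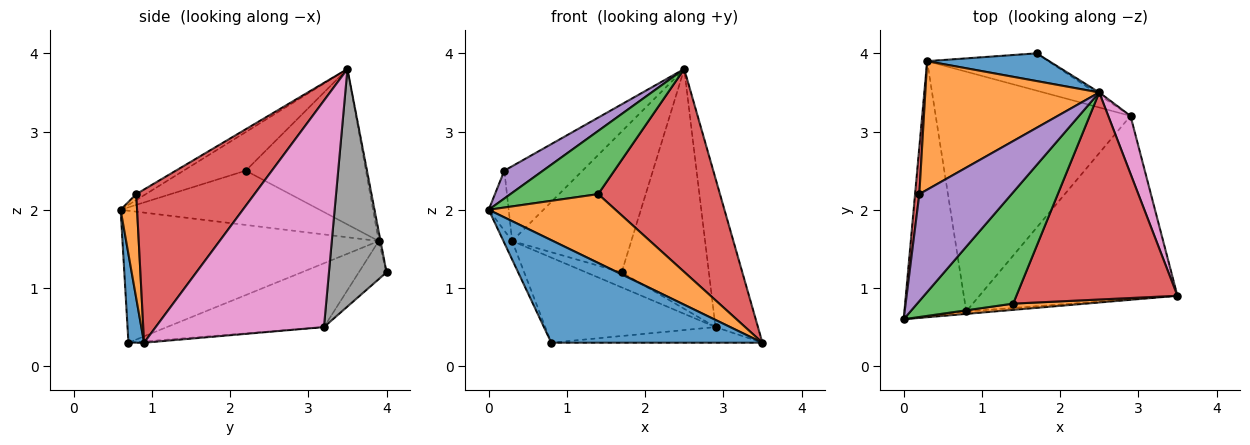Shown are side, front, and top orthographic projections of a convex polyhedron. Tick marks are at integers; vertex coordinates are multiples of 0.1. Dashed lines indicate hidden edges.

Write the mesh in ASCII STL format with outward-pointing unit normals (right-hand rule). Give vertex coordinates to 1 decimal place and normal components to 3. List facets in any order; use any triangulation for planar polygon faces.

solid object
 facet normal 0.074 -0.997 -0.024
  outer loop
   vertex 0.8 0.7 0.3
   vertex 3.5 0.9 0.3
   vertex 0.0 0.6 2.0
  endloop
 endfacet
 facet normal 0.128 -0.988 0.090
  outer loop
   vertex 1.4 0.8 2.2
   vertex 0.0 0.6 2.0
   vertex 3.5 0.9 0.3
  endloop
 endfacet
 facet normal -0.054 -0.493 0.868
  outer loop
   vertex 1.4 0.8 2.2
   vertex 2.5 3.5 3.8
   vertex 0.0 0.6 2.0
  endloop
 endfacet
 facet normal 0.562 -0.579 0.591
  outer loop
   vertex 1.4 0.8 2.2
   vertex 3.5 0.9 0.3
   vertex 2.5 3.5 3.8
  endloop
 endfacet
 facet normal -0.375 -0.233 0.897
  outer loop
   vertex 0.2 2.2 2.5
   vertex 0.0 0.6 2.0
   vertex 2.5 3.5 3.8
  endloop
 endfacet
 facet normal -0.006 0.085 -0.996
  outer loop
   vertex 2.9 3.2 0.5
   vertex 3.5 0.9 0.3
   vertex 0.8 0.7 0.3
  endloop
 endfacet
 facet normal 0.965 0.244 0.095
  outer loop
   vertex 2.9 3.2 0.5
   vertex 2.5 3.5 3.8
   vertex 3.5 0.9 0.3
  endloop
 endfacet
 facet normal 0.551 0.834 -0.009
  outer loop
   vertex 2.9 3.2 0.5
   vertex 1.7 4.0 1.2
   vertex 2.5 3.5 3.8
  endloop
 endfacet
 facet normal -0.280 0.359 -0.890
  outer loop
   vertex 0.3 3.9 1.6
   vertex 1.7 4.0 1.2
   vertex 2.9 3.2 0.5
  endloop
 endfacet
 facet normal -0.295 0.320 -0.900
  outer loop
   vertex 0.3 3.9 1.6
   vertex 2.9 3.2 0.5
   vertex 0.8 0.7 0.3
  endloop
 endfacet
 facet normal -0.015 0.981 0.193
  outer loop
   vertex 0.3 3.9 1.6
   vertex 2.5 3.5 3.8
   vertex 1.7 4.0 1.2
  endloop
 endfacet
 facet normal -0.611 0.398 0.684
  outer loop
   vertex 0.3 3.9 1.6
   vertex 0.2 2.2 2.5
   vertex 2.5 3.5 3.8
  endloop
 endfacet
 facet normal -0.905 0.031 -0.424
  outer loop
   vertex 0.3 3.9 1.6
   vertex 0.8 0.7 0.3
   vertex 0.0 0.6 2.0
  endloop
 endfacet
 facet normal -0.992 0.100 0.078
  outer loop
   vertex 0.3 3.9 1.6
   vertex 0.0 0.6 2.0
   vertex 0.2 2.2 2.5
  endloop
 endfacet
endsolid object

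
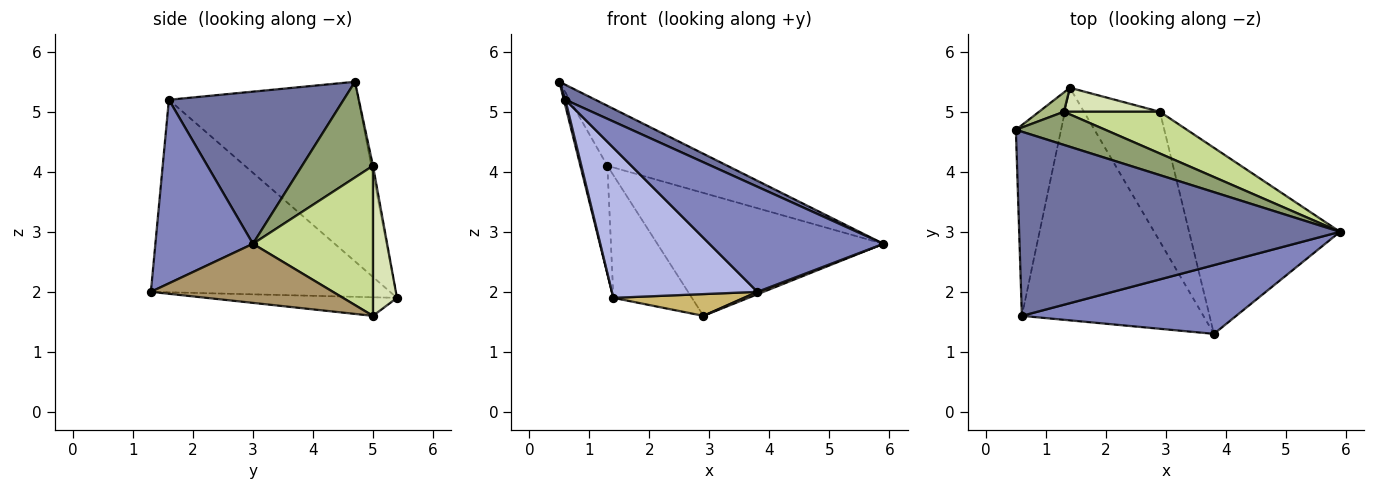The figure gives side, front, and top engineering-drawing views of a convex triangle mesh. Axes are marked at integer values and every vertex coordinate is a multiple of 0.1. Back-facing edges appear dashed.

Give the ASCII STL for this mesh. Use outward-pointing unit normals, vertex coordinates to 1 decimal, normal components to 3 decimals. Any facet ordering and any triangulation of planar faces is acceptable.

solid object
 facet normal 0.427 -0.073 0.901
  outer loop
   vertex 0.6 1.6 5.2
   vertex 5.9 3.0 2.8
   vertex 0.5 4.7 5.5
  endloop
 endfacet
 facet normal 0.425 -0.758 0.496
  outer loop
   vertex 0.6 1.6 5.2
   vertex 3.8 1.3 2.0
   vertex 5.9 3.0 2.8
  endloop
 endfacet
 facet normal -0.970 -0.008 -0.244
  outer loop
   vertex 0.6 1.6 5.2
   vertex 0.5 4.7 5.5
   vertex 1.4 5.4 1.9
  endloop
 endfacet
 facet normal -0.665 -0.405 -0.627
  outer loop
   vertex 0.6 1.6 5.2
   vertex 1.4 5.4 1.9
   vertex 3.8 1.3 2.0
  endloop
 endfacet
 facet normal 0.459 0.778 0.429
  outer loop
   vertex 1.3 5.0 4.1
   vertex 0.5 4.7 5.5
   vertex 5.9 3.0 2.8
  endloop
 endfacet
 facet normal -0.061 0.983 0.176
  outer loop
   vertex 1.3 5.0 4.1
   vertex 1.4 5.4 1.9
   vertex 0.5 4.7 5.5
  endloop
 endfacet
 facet normal 0.449 0.846 0.287
  outer loop
   vertex 2.9 5.0 1.6
   vertex 1.3 5.0 4.1
   vertex 5.9 3.0 2.8
  endloop
 endfacet
 facet normal 0.287 0.940 0.184
  outer loop
   vertex 2.9 5.0 1.6
   vertex 1.4 5.4 1.9
   vertex 1.3 5.0 4.1
  endloop
 endfacet
 facet normal 0.364 -0.012 -0.931
  outer loop
   vertex 2.9 5.0 1.6
   vertex 5.9 3.0 2.8
   vertex 3.8 1.3 2.0
  endloop
 endfacet
 facet normal -0.235 -0.161 -0.959
  outer loop
   vertex 2.9 5.0 1.6
   vertex 3.8 1.3 2.0
   vertex 1.4 5.4 1.9
  endloop
 endfacet
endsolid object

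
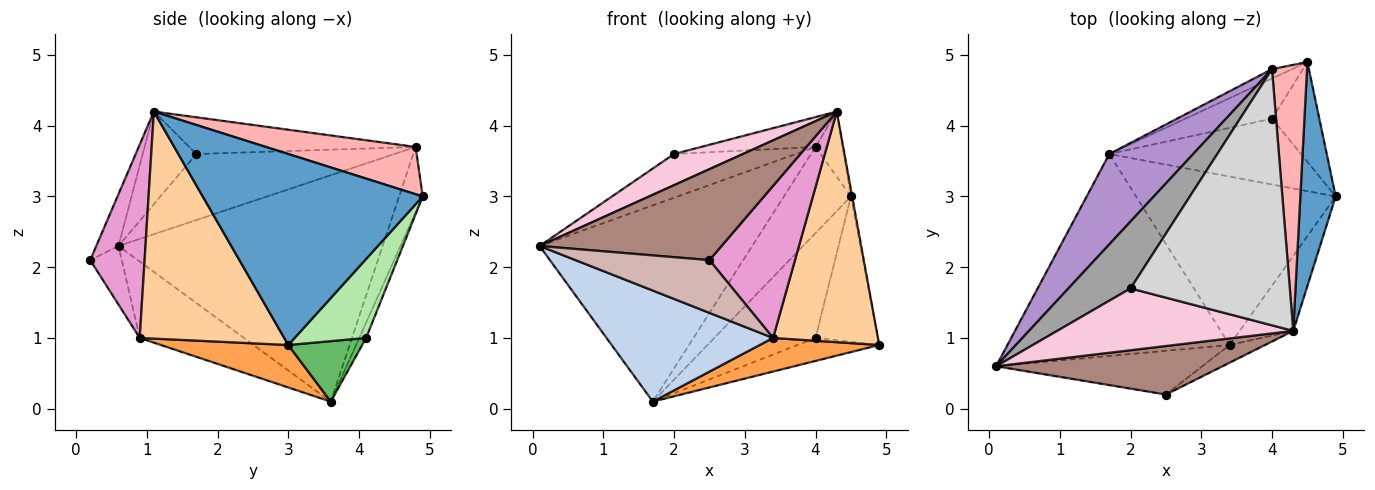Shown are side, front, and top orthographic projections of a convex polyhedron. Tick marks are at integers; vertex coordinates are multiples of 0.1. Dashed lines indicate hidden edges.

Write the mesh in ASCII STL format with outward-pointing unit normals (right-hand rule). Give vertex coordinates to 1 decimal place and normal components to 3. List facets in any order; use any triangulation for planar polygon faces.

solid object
 facet normal 0.983 0.006 0.182
  outer loop
   vertex 4.3 1.1 4.2
   vertex 4.9 3.0 0.9
   vertex 4.5 4.9 3.0
  endloop
 endfacet
 facet normal -0.289 -0.461 -0.839
  outer loop
   vertex 3.4 0.9 1.0
   vertex 0.1 0.6 2.3
   vertex 1.7 3.6 0.1
  endloop
 endfacet
 facet normal 0.204 -0.192 -0.960
  outer loop
   vertex 3.4 0.9 1.0
   vertex 1.7 3.6 0.1
   vertex 4.9 3.0 0.9
  endloop
 endfacet
 facet normal 0.795 -0.577 -0.188
  outer loop
   vertex 3.4 0.9 1.0
   vertex 4.9 3.0 0.9
   vertex 4.3 1.1 4.2
  endloop
 endfacet
 facet normal 0.285 0.316 -0.905
  outer loop
   vertex 4.0 4.1 1.0
   vertex 4.9 3.0 0.9
   vertex 1.7 3.6 0.1
  endloop
 endfacet
 facet normal 0.687 0.599 -0.411
  outer loop
   vertex 4.0 4.1 1.0
   vertex 4.5 4.9 3.0
   vertex 4.9 3.0 0.9
  endloop
 endfacet
 facet normal -0.063 0.932 -0.357
  outer loop
   vertex 4.0 4.1 1.0
   vertex 1.7 3.6 0.1
   vertex 4.5 4.9 3.0
  endloop
 endfacet
 facet normal 0.795 0.144 0.589
  outer loop
   vertex 4.0 4.8 3.7
   vertex 4.3 1.1 4.2
   vertex 4.5 4.9 3.0
  endloop
 endfacet
 facet normal -0.748 0.603 0.277
  outer loop
   vertex 4.0 4.8 3.7
   vertex 1.7 3.6 0.1
   vertex 0.1 0.6 2.3
  endloop
 endfacet
 facet normal -0.330 0.938 -0.102
  outer loop
   vertex 4.0 4.8 3.7
   vertex 4.5 4.9 3.0
   vertex 1.7 3.6 0.1
  endloop
 endfacet
 facet normal -0.107 -0.877 0.468
  outer loop
   vertex 2.5 0.2 2.1
   vertex 4.3 1.1 4.2
   vertex 0.1 0.6 2.3
  endloop
 endfacet
 facet normal -0.179 -0.757 -0.628
  outer loop
   vertex 2.5 0.2 2.1
   vertex 0.1 0.6 2.3
   vertex 3.4 0.9 1.0
  endloop
 endfacet
 facet normal 0.534 -0.840 -0.098
  outer loop
   vertex 2.5 0.2 2.1
   vertex 3.4 0.9 1.0
   vertex 4.3 1.1 4.2
  endloop
 endfacet
 facet normal -0.331 -0.425 0.843
  outer loop
   vertex 2.0 1.7 3.6
   vertex 0.1 0.6 2.3
   vertex 4.3 1.1 4.2
  endloop
 endfacet
 facet normal -0.665 0.409 0.626
  outer loop
   vertex 2.0 1.7 3.6
   vertex 4.0 4.8 3.7
   vertex 0.1 0.6 2.3
  endloop
 endfacet
 facet normal -0.223 0.113 0.968
  outer loop
   vertex 2.0 1.7 3.6
   vertex 4.3 1.1 4.2
   vertex 4.0 4.8 3.7
  endloop
 endfacet
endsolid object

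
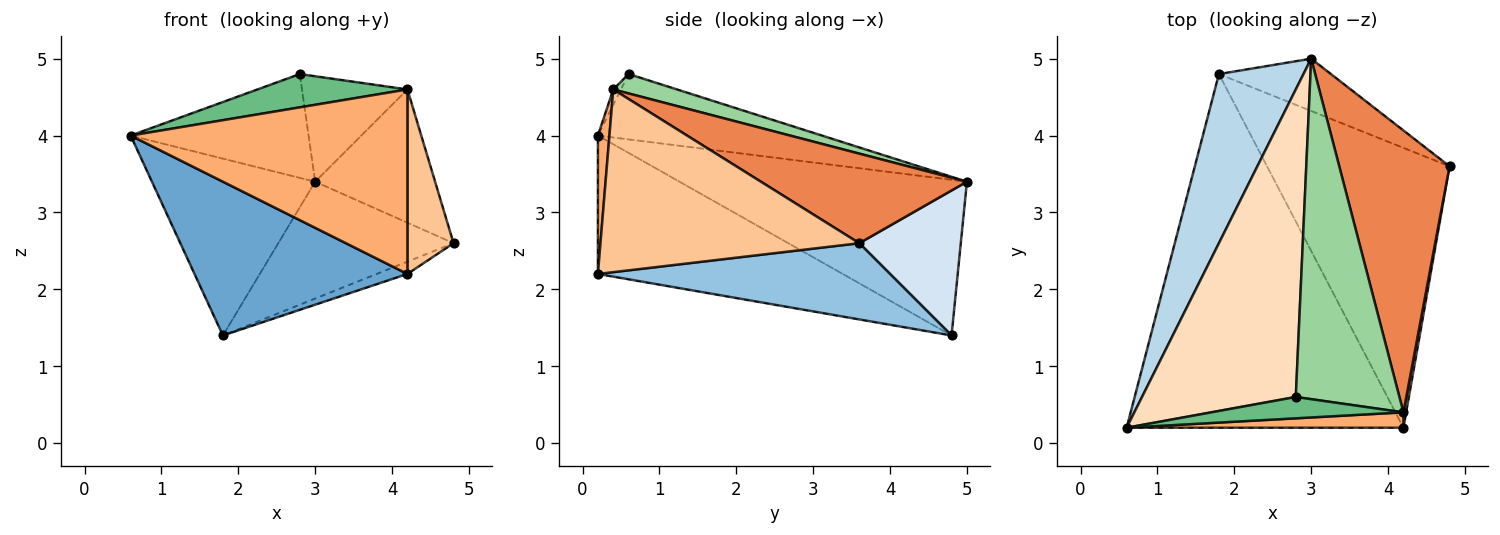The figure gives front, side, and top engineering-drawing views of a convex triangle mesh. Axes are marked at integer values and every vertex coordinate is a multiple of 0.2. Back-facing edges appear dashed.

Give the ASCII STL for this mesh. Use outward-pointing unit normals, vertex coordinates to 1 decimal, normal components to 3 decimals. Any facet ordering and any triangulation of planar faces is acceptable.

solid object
 facet normal -0.417 -0.362 -0.834
  outer loop
   vertex 4.2 0.2 2.2
   vertex 0.6 0.2 4.0
   vertex 1.8 4.8 1.4
  endloop
 endfacet
 facet normal 0.385 0.041 -0.922
  outer loop
   vertex 4.2 0.2 2.2
   vertex 1.8 4.8 1.4
   vertex 4.8 3.6 2.6
  endloop
 endfacet
 facet normal -0.786 0.447 0.427
  outer loop
   vertex 3.0 5.0 3.4
   vertex 1.8 4.8 1.4
   vertex 0.6 0.2 4.0
  endloop
 endfacet
 facet normal 0.467 0.807 -0.361
  outer loop
   vertex 3.0 5.0 3.4
   vertex 4.8 3.6 2.6
   vertex 1.8 4.8 1.4
  endloop
 endfacet
 facet normal 0.592 0.344 0.729
  outer loop
   vertex 4.2 0.4 4.6
   vertex 4.8 3.6 2.6
   vertex 3.0 5.0 3.4
  endloop
 endfacet
 facet normal 0.041 -0.996 0.083
  outer loop
   vertex 4.2 0.4 4.6
   vertex 0.6 0.2 4.0
   vertex 4.2 0.2 2.2
  endloop
 endfacet
 facet normal 0.984 -0.175 0.015
  outer loop
   vertex 4.2 0.4 4.6
   vertex 4.2 0.2 2.2
   vertex 4.8 3.6 2.6
  endloop
 endfacet
 facet normal -0.374 0.297 0.879
  outer loop
   vertex 2.8 0.6 4.8
   vertex 3.0 5.0 3.4
   vertex 0.6 0.2 4.0
  endloop
 endfacet
 facet normal -0.043 -0.841 0.539
  outer loop
   vertex 2.8 0.6 4.8
   vertex 0.6 0.2 4.0
   vertex 4.2 0.4 4.6
  endloop
 endfacet
 facet normal 0.176 0.291 0.940
  outer loop
   vertex 2.8 0.6 4.8
   vertex 4.2 0.4 4.6
   vertex 3.0 5.0 3.4
  endloop
 endfacet
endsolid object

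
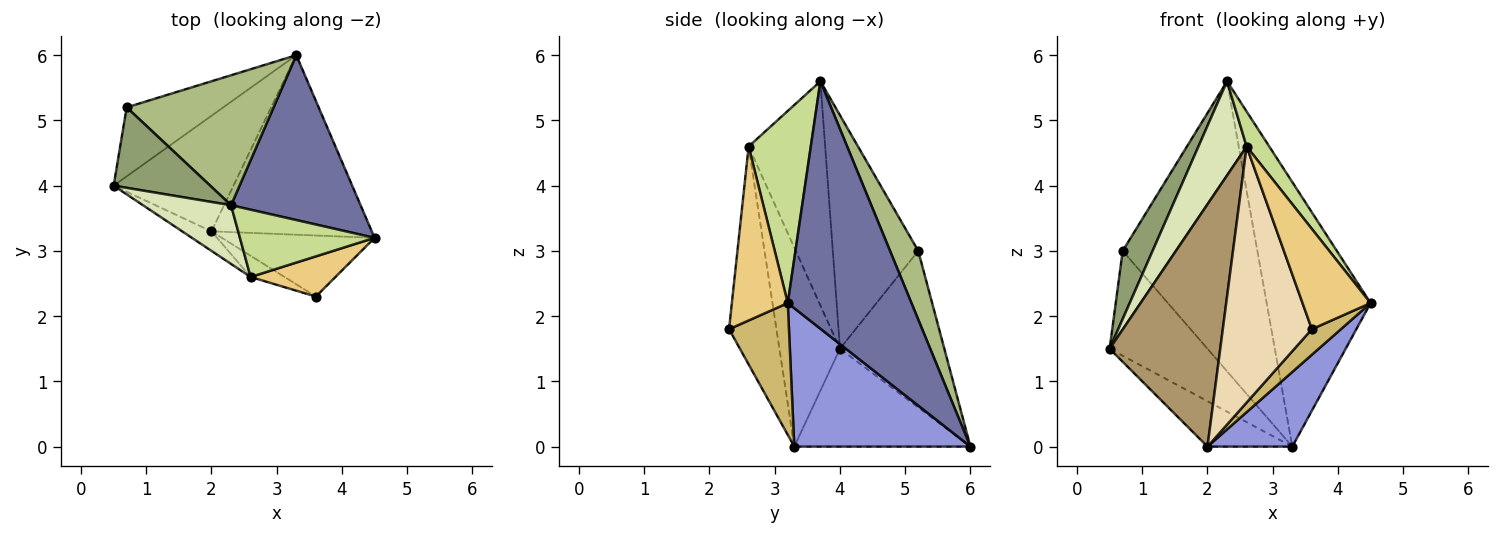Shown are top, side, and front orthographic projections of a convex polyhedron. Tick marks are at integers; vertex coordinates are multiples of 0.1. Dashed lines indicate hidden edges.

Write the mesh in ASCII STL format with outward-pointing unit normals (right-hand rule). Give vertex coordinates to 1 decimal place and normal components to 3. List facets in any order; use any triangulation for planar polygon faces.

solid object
 facet normal 0.711 0.597 0.372
  outer loop
   vertex 2.3 3.7 5.6
   vertex 4.5 3.2 2.2
   vertex 3.3 6.0 0.0
  endloop
 endfacet
 facet normal -0.605 0.291 -0.741
  outer loop
   vertex 2.0 3.3 0.0
   vertex 0.5 4.0 1.5
   vertex 3.3 6.0 0.0
  endloop
 endfacet
 facet normal 0.623 -0.300 -0.722
  outer loop
   vertex 2.0 3.3 0.0
   vertex 3.3 6.0 0.0
   vertex 4.5 3.2 2.2
  endloop
 endfacet
 facet normal -0.665 0.624 -0.410
  outer loop
   vertex 0.7 5.2 3.0
   vertex 3.3 6.0 0.0
   vertex 0.5 4.0 1.5
  endloop
 endfacet
 facet normal -0.879 -0.308 0.363
  outer loop
   vertex 0.7 5.2 3.0
   vertex 0.5 4.0 1.5
   vertex 2.3 3.7 5.6
  endloop
 endfacet
 facet normal 0.188 0.896 0.402
  outer loop
   vertex 0.7 5.2 3.0
   vertex 2.3 3.7 5.6
   vertex 3.3 6.0 0.0
  endloop
 endfacet
 facet normal 0.785 -0.286 0.550
  outer loop
   vertex 2.6 2.6 4.6
   vertex 4.5 3.2 2.2
   vertex 2.3 3.7 5.6
  endloop
 endfacet
 facet normal -0.803 -0.506 0.315
  outer loop
   vertex 2.6 2.6 4.6
   vertex 2.3 3.7 5.6
   vertex 0.5 4.0 1.5
  endloop
 endfacet
 facet normal -0.479 -0.875 -0.071
  outer loop
   vertex 2.6 2.6 4.6
   vertex 0.5 4.0 1.5
   vertex 2.0 3.3 0.0
  endloop
 endfacet
 facet normal 0.623 -0.302 -0.722
  outer loop
   vertex 3.6 2.3 1.8
   vertex 2.0 3.3 0.0
   vertex 4.5 3.2 2.2
  endloop
 endfacet
 facet normal 0.607 -0.738 0.296
  outer loop
   vertex 3.6 2.3 1.8
   vertex 4.5 3.2 2.2
   vertex 2.6 2.6 4.6
  endloop
 endfacet
 facet normal -0.468 -0.881 -0.073
  outer loop
   vertex 3.6 2.3 1.8
   vertex 2.6 2.6 4.6
   vertex 2.0 3.3 0.0
  endloop
 endfacet
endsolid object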